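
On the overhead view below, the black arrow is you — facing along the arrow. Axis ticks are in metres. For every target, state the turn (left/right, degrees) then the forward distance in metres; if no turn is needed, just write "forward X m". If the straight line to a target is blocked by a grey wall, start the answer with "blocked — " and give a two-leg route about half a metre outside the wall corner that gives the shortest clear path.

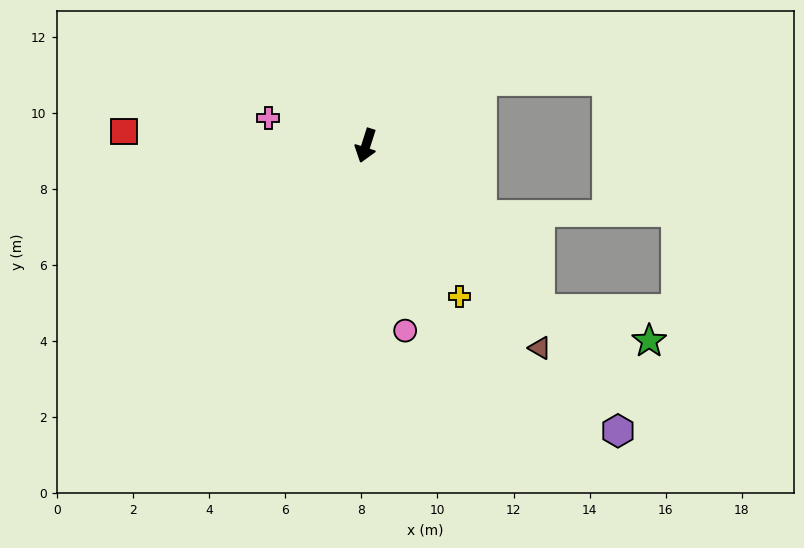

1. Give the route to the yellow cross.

turn left 50°, forward 4.7 m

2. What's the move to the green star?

blocked — turn left 64°, forward 6.3 m, then turn left 28°, forward 3.0 m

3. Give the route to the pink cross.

turn right 88°, forward 2.7 m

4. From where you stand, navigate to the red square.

turn right 76°, forward 6.4 m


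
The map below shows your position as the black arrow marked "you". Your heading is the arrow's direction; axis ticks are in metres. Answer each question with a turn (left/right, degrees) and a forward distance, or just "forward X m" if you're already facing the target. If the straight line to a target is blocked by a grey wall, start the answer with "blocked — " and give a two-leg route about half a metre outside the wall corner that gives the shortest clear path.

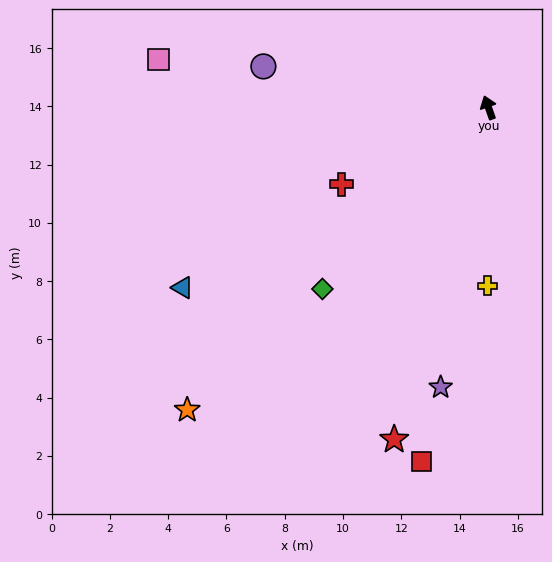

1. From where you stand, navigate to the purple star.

turn left 151°, forward 9.7 m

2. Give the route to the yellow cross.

turn left 160°, forward 6.1 m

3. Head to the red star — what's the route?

turn left 145°, forward 11.8 m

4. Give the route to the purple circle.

turn left 60°, forward 7.9 m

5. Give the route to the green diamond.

turn left 118°, forward 8.4 m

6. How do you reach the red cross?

turn left 98°, forward 5.7 m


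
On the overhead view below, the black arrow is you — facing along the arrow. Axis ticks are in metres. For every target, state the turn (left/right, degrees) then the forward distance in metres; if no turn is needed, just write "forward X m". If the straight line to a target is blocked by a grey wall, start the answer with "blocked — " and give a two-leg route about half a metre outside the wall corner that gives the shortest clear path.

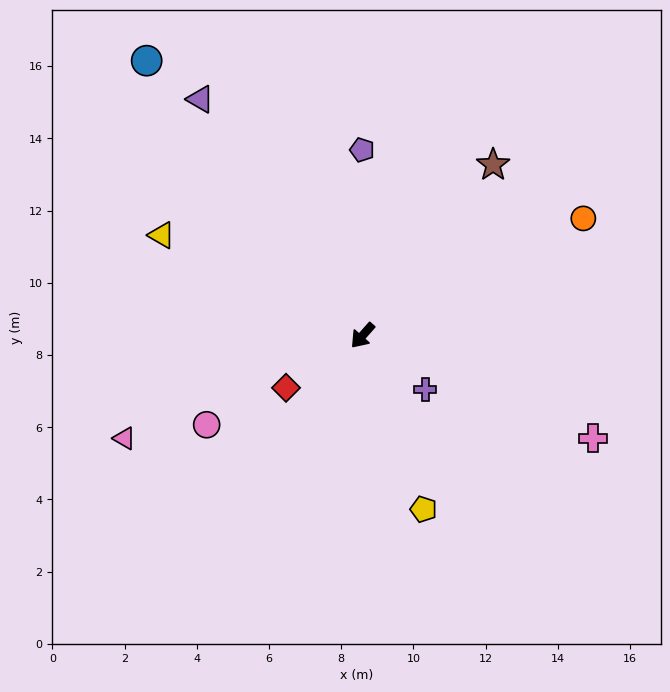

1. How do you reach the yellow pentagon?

turn left 61°, forward 5.1 m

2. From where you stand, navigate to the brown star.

turn right 176°, forward 6.0 m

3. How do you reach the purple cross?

turn left 91°, forward 2.3 m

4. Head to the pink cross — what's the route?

turn left 107°, forward 7.0 m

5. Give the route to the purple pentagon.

turn right 138°, forward 5.1 m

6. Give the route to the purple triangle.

turn right 104°, forward 7.9 m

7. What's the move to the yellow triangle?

turn right 75°, forward 6.2 m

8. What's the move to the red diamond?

turn right 14°, forward 2.6 m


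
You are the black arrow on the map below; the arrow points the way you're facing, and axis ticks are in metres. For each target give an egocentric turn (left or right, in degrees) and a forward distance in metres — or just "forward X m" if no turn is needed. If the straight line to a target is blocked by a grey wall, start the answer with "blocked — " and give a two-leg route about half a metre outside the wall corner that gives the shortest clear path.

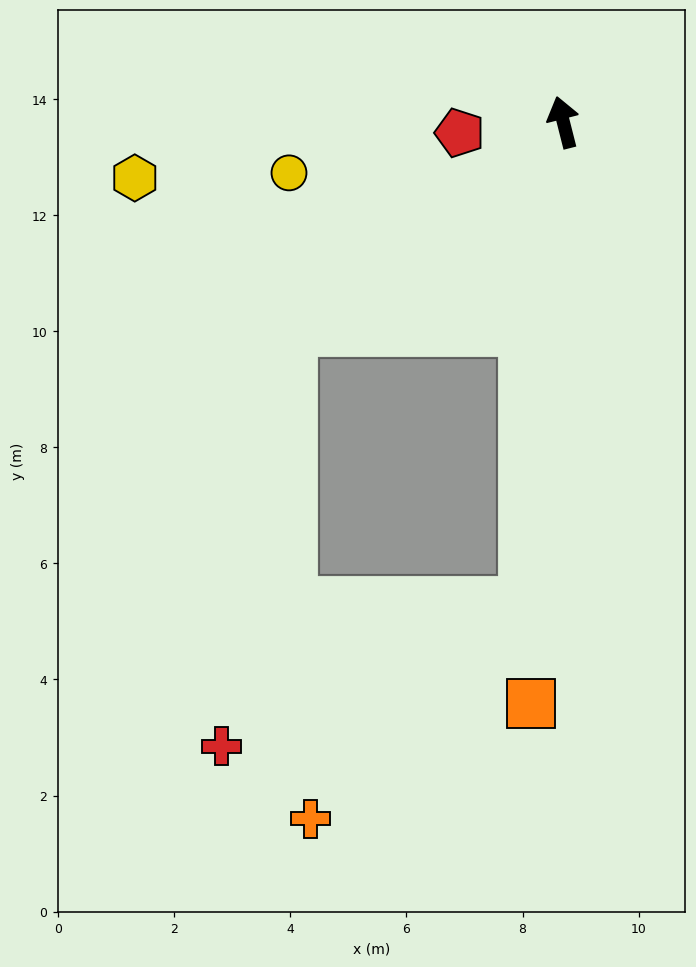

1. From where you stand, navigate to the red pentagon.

turn left 82°, forward 1.8 m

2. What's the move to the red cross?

blocked — turn left 114°, forward 5.9 m, then turn left 42°, forward 7.2 m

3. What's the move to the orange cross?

blocked — turn left 161°, forward 8.3 m, then turn right 40°, forward 5.2 m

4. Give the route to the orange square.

turn left 163°, forward 10.0 m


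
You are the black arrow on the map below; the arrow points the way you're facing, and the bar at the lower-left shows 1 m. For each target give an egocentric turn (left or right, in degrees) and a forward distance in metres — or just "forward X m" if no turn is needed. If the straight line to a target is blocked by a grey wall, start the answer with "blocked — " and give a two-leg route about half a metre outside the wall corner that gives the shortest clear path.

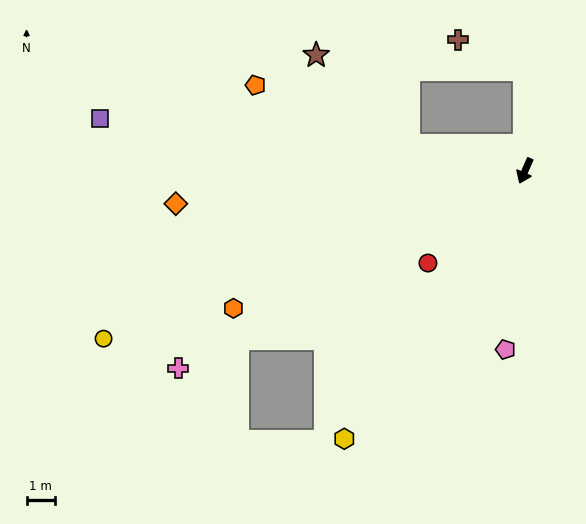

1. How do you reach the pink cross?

turn right 37°, forward 14.0 m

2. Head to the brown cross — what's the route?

blocked — turn right 156°, forward 3.6 m, then turn left 66°, forward 2.6 m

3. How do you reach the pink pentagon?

turn left 17°, forward 6.3 m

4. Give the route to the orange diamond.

turn right 61°, forward 12.3 m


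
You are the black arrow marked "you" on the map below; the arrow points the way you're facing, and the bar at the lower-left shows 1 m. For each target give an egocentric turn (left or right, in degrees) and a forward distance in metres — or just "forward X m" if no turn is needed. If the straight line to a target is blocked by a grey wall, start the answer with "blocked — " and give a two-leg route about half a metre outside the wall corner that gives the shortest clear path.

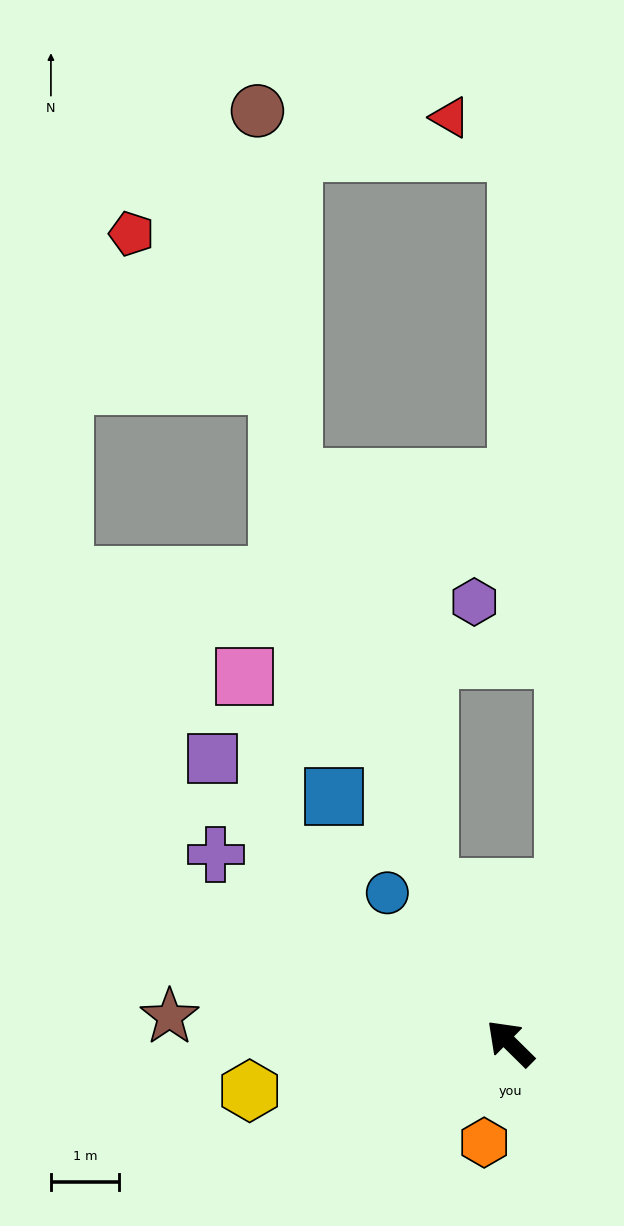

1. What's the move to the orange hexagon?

turn left 120°, forward 1.5 m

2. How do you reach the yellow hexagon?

turn left 55°, forward 3.9 m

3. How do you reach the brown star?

turn left 40°, forward 5.0 m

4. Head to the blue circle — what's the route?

turn right 6°, forward 2.9 m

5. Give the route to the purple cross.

turn left 12°, forward 5.2 m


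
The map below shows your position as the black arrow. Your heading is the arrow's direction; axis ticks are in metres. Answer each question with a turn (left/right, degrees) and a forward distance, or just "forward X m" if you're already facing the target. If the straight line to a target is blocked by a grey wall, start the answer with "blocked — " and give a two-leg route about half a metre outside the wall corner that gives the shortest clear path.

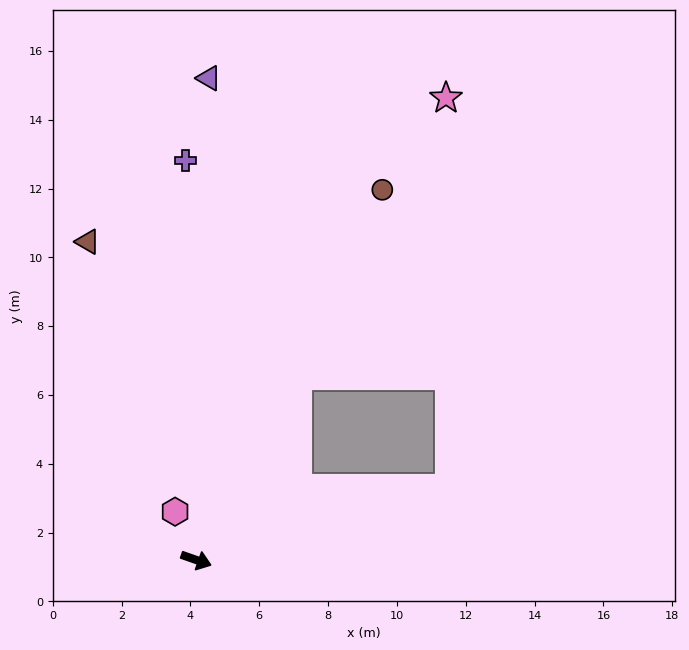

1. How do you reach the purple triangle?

turn left 108°, forward 14.0 m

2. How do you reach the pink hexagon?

turn left 133°, forward 1.5 m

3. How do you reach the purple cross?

turn left 111°, forward 11.6 m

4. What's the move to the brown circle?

turn left 83°, forward 12.0 m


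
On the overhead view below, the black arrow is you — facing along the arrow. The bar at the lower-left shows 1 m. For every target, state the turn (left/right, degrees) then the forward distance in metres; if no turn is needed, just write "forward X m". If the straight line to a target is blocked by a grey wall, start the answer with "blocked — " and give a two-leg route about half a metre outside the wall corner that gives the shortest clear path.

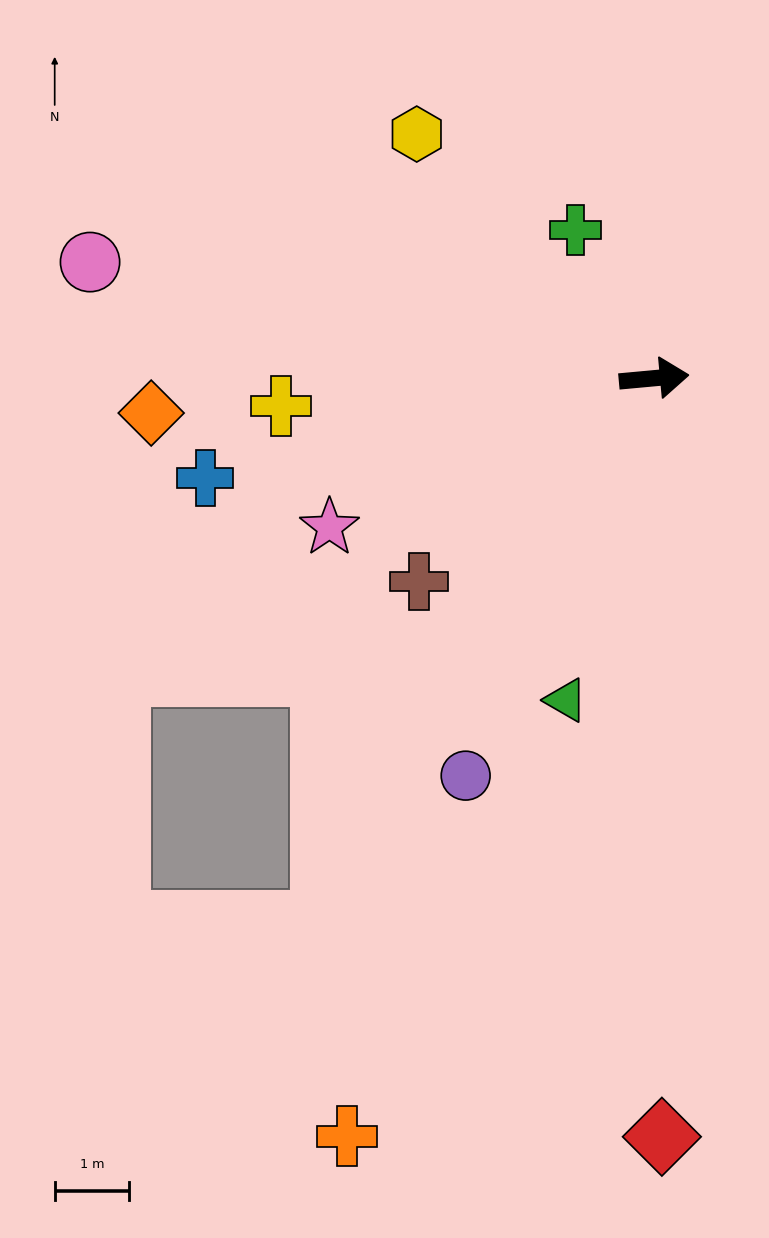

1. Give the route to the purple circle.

turn right 121°, forward 5.9 m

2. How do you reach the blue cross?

turn right 173°, forward 6.2 m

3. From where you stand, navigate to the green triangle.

turn right 111°, forward 4.5 m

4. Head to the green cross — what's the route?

turn left 113°, forward 2.3 m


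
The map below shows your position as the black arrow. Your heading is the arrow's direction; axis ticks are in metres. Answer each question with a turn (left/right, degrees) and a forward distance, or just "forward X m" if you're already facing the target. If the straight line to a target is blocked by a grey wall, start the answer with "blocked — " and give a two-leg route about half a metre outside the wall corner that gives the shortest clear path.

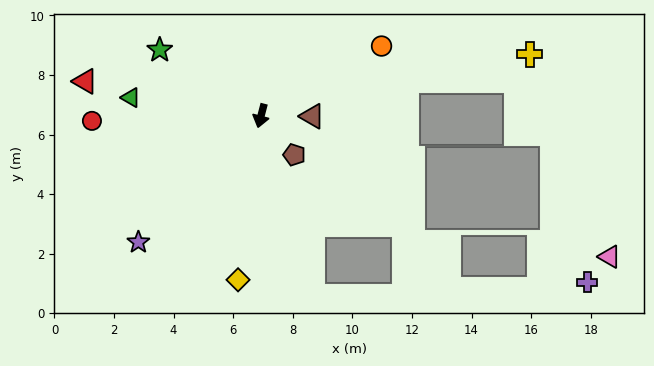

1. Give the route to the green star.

turn right 108°, forward 4.1 m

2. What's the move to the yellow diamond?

turn left 7°, forward 5.6 m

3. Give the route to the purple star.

turn right 30°, forward 5.9 m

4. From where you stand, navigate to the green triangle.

turn right 83°, forward 4.4 m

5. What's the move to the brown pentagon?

turn left 55°, forward 1.7 m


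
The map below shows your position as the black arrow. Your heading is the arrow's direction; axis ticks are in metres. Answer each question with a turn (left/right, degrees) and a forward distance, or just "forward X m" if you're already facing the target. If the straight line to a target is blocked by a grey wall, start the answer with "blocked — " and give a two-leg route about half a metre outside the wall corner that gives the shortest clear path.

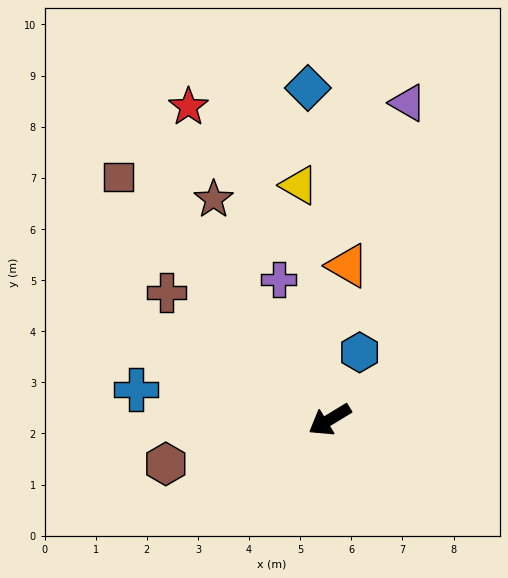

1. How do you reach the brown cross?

turn right 69°, forward 4.1 m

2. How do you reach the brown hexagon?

turn right 16°, forward 3.3 m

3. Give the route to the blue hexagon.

turn right 145°, forward 1.4 m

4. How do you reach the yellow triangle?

turn right 114°, forward 4.6 m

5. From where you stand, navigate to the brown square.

turn right 80°, forward 6.3 m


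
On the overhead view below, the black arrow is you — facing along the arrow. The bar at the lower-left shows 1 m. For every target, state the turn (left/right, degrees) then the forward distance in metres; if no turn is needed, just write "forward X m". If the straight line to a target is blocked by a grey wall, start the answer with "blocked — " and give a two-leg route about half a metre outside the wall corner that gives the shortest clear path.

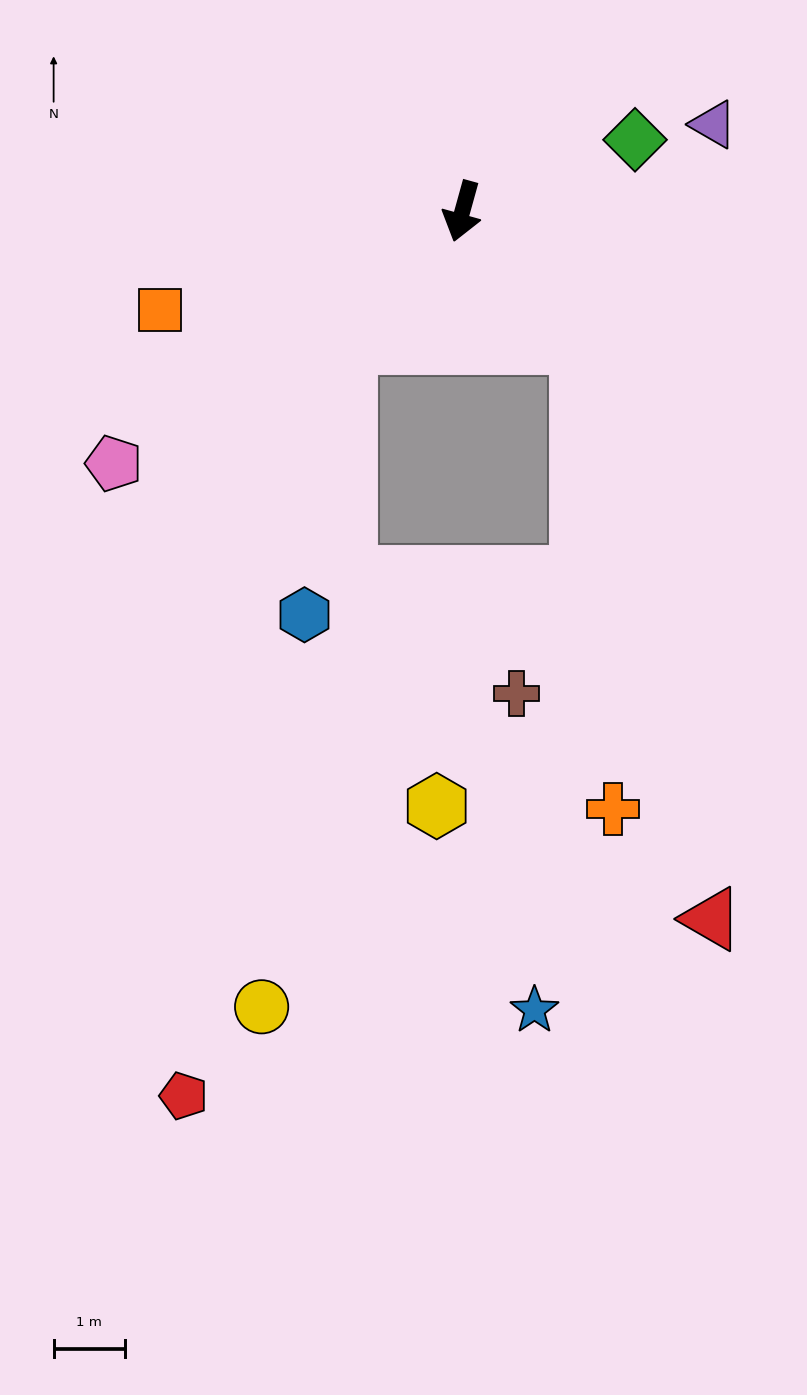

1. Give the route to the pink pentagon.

turn right 39°, forward 6.0 m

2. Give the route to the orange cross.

blocked — turn left 57°, forward 2.5 m, then turn right 38°, forward 6.5 m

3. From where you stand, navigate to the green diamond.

turn left 128°, forward 2.6 m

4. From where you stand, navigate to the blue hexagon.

blocked — turn right 26°, forward 2.5 m, then turn left 33°, forward 3.8 m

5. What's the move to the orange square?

turn right 56°, forward 4.4 m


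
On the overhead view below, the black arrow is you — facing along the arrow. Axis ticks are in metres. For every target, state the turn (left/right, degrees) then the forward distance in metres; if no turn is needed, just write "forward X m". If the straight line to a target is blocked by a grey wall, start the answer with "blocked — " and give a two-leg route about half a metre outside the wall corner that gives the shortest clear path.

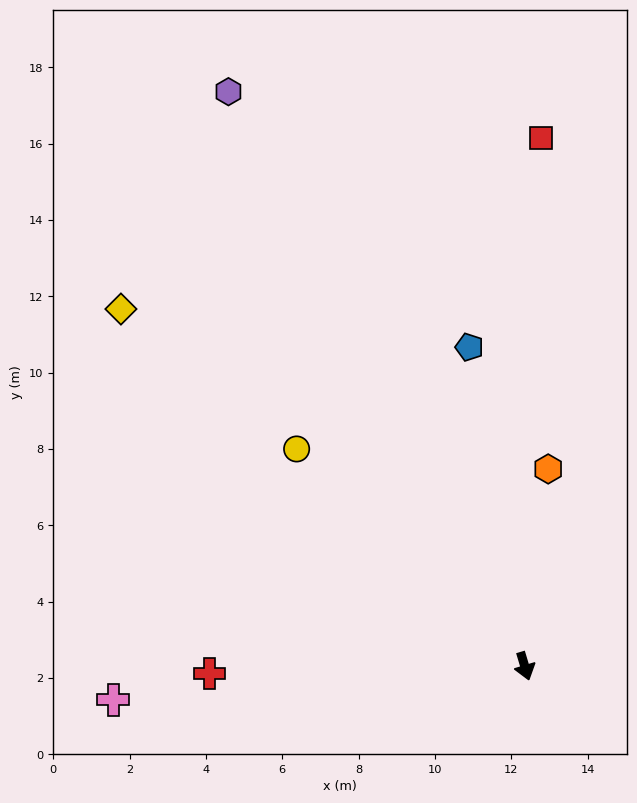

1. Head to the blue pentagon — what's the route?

turn left 173°, forward 8.5 m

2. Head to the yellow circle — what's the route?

turn right 150°, forward 8.3 m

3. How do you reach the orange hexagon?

turn left 157°, forward 5.2 m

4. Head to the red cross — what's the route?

turn right 105°, forward 8.3 m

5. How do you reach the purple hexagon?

turn right 169°, forward 16.9 m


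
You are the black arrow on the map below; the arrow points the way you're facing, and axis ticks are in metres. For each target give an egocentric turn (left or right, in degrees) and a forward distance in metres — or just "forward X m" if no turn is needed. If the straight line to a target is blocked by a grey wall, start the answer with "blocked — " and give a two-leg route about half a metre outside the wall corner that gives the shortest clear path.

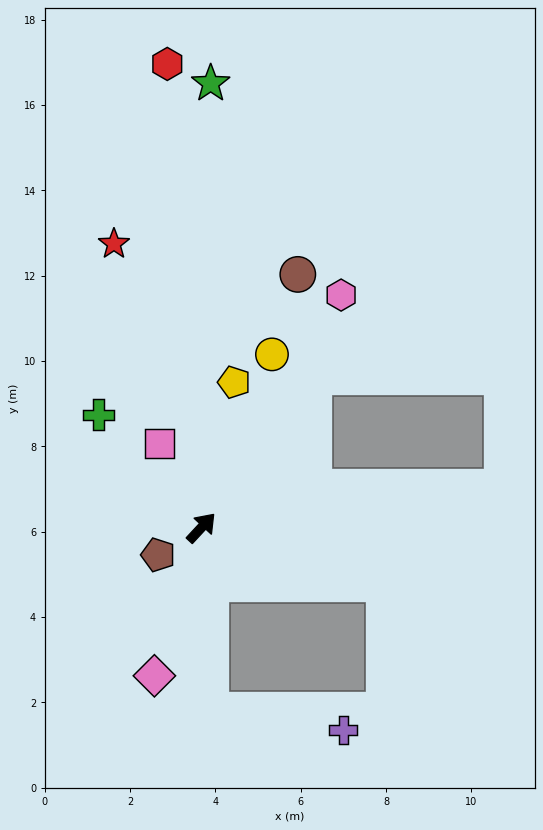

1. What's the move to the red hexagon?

turn left 47°, forward 10.9 m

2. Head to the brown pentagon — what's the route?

turn left 165°, forward 1.2 m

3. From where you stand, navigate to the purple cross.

blocked — turn right 134°, forward 4.3 m, then turn left 78°, forward 3.1 m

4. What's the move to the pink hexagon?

turn left 12°, forward 6.4 m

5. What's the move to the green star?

turn left 42°, forward 10.4 m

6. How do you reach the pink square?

turn left 69°, forward 2.2 m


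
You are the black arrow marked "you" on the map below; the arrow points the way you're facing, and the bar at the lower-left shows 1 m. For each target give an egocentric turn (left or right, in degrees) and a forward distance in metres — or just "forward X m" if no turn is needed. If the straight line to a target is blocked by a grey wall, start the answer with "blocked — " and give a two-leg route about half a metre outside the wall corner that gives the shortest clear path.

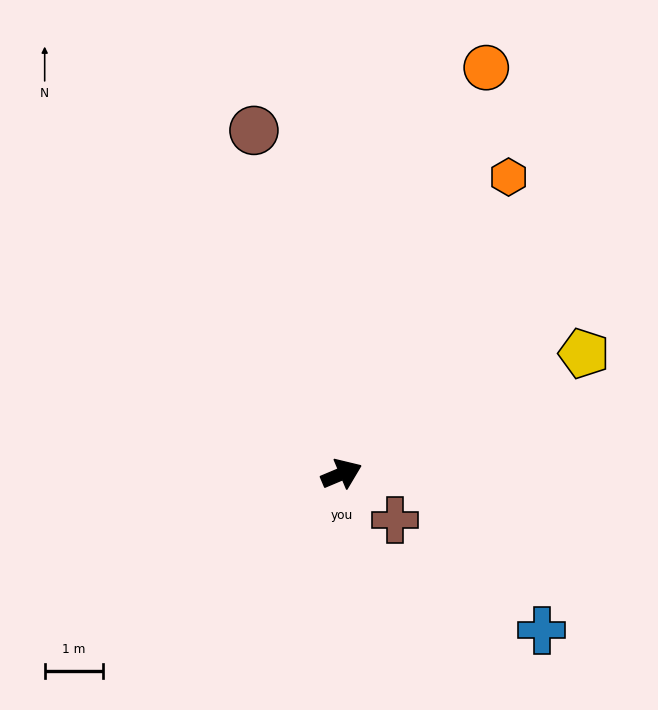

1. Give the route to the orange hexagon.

turn left 38°, forward 5.8 m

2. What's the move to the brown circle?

turn left 81°, forward 6.1 m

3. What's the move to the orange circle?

turn left 48°, forward 7.4 m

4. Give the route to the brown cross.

turn right 64°, forward 1.2 m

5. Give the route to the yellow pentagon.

turn left 4°, forward 4.6 m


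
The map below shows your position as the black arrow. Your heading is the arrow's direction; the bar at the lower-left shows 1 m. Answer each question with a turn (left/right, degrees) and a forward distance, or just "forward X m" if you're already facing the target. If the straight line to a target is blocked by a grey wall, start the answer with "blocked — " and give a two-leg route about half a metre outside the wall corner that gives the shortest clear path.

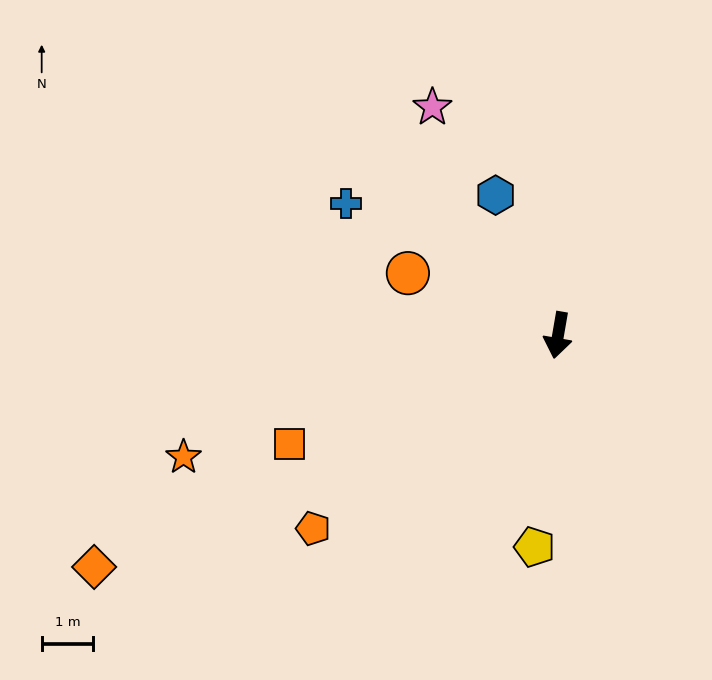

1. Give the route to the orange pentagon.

turn right 42°, forward 6.0 m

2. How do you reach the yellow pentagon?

turn left 3°, forward 4.1 m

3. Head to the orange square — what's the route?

turn right 58°, forward 5.6 m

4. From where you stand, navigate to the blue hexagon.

turn right 146°, forward 3.0 m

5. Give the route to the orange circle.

turn right 103°, forward 3.1 m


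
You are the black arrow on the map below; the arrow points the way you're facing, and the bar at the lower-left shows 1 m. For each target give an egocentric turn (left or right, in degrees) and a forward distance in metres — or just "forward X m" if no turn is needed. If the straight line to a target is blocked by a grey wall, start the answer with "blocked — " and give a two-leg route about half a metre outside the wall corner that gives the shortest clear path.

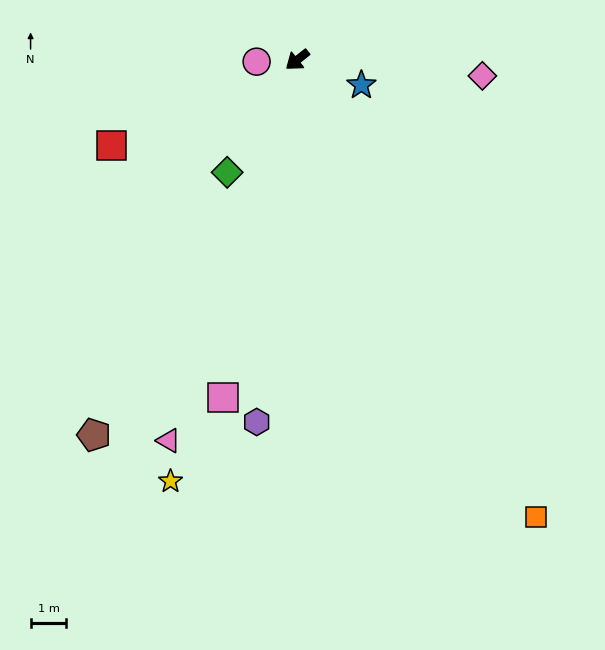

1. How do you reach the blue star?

turn left 120°, forward 1.9 m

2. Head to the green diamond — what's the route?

turn left 20°, forward 3.7 m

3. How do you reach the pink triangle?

turn left 33°, forward 11.2 m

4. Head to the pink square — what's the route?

turn left 39°, forward 9.6 m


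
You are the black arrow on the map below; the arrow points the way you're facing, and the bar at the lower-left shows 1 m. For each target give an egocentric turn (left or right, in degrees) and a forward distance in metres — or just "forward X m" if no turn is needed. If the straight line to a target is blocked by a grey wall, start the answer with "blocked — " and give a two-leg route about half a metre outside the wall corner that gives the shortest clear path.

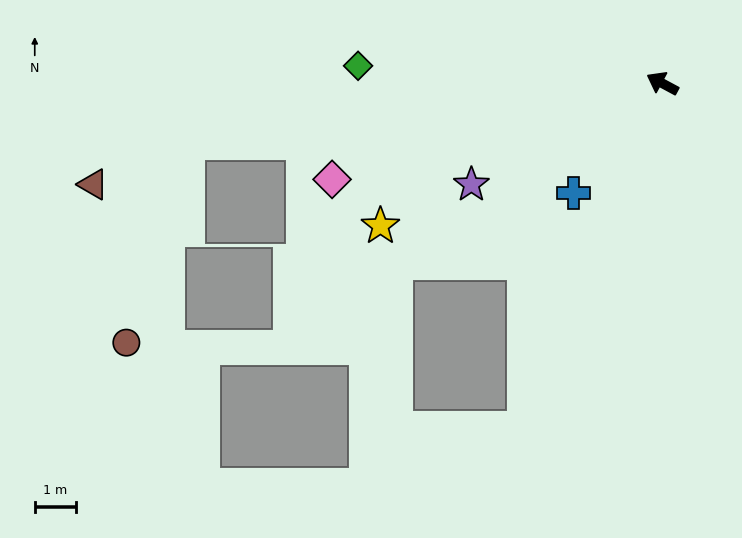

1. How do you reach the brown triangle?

blocked — turn left 35°, forward 11.7 m, then turn left 17°, forward 2.5 m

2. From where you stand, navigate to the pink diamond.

turn left 44°, forward 8.4 m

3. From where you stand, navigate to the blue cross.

turn left 79°, forward 3.4 m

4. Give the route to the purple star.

turn left 56°, forward 5.3 m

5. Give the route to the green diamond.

turn left 25°, forward 7.4 m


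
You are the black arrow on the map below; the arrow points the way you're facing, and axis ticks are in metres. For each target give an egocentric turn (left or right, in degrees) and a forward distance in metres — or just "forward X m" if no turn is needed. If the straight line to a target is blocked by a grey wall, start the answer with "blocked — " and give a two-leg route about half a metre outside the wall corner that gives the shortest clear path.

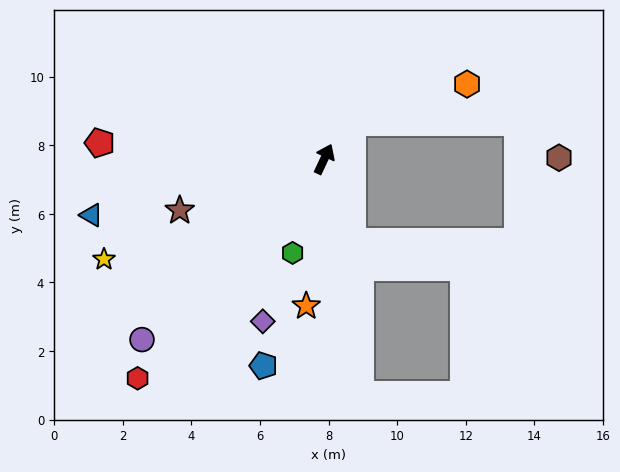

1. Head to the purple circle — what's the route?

turn left 160°, forward 7.5 m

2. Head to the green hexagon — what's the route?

turn right 174°, forward 2.9 m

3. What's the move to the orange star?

turn right 162°, forward 4.3 m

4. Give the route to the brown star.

turn left 135°, forward 4.5 m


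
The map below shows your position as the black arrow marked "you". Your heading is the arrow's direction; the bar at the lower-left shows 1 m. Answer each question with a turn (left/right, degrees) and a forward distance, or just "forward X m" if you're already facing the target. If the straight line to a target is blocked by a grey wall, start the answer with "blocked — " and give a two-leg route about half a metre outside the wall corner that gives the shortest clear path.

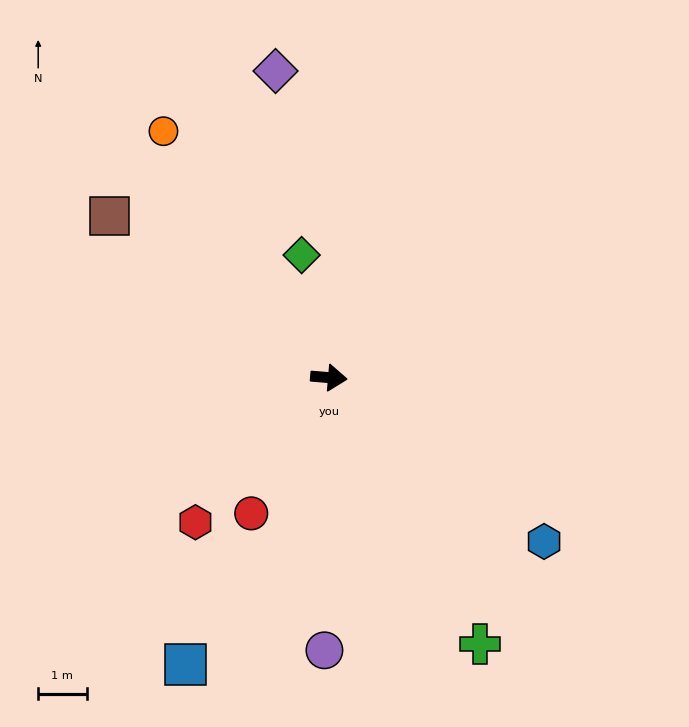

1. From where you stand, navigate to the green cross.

turn right 56°, forward 6.3 m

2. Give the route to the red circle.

turn right 115°, forward 3.2 m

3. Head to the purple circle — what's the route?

turn right 86°, forward 5.6 m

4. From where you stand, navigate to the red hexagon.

turn right 128°, forward 4.1 m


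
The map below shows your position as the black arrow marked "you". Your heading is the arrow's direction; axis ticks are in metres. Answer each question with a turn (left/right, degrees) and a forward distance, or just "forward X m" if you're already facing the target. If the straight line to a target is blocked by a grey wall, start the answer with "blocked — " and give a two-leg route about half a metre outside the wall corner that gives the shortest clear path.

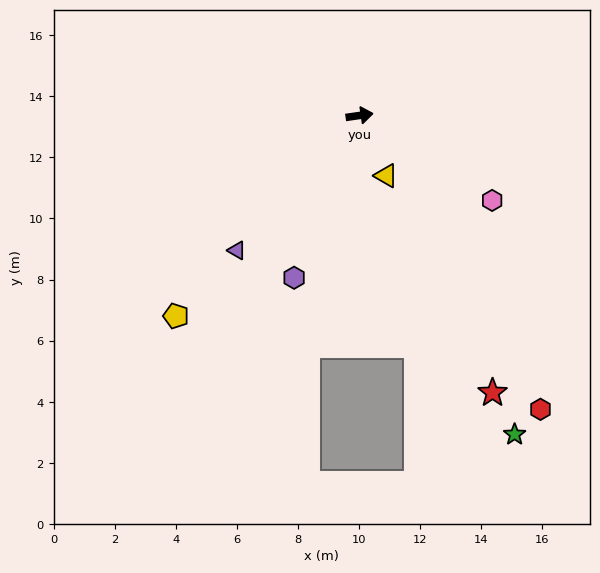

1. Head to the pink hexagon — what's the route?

turn right 41°, forward 5.2 m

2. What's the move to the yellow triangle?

turn right 74°, forward 2.2 m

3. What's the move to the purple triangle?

turn right 140°, forward 6.0 m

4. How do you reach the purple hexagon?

turn right 120°, forward 5.7 m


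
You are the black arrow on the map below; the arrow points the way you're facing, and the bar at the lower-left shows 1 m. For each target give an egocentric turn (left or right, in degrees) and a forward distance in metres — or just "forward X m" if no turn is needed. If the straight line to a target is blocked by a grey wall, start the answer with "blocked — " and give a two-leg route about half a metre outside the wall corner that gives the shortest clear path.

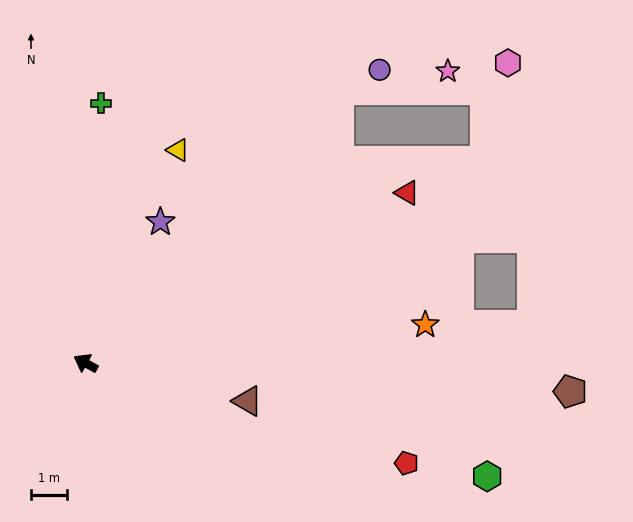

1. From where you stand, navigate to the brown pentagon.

turn right 154°, forward 13.4 m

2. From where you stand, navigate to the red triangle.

turn right 123°, forward 10.0 m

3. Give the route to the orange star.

turn right 145°, forward 9.4 m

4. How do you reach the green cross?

turn right 64°, forward 7.2 m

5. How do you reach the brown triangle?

turn right 164°, forward 4.6 m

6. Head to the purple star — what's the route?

turn right 89°, forward 4.4 m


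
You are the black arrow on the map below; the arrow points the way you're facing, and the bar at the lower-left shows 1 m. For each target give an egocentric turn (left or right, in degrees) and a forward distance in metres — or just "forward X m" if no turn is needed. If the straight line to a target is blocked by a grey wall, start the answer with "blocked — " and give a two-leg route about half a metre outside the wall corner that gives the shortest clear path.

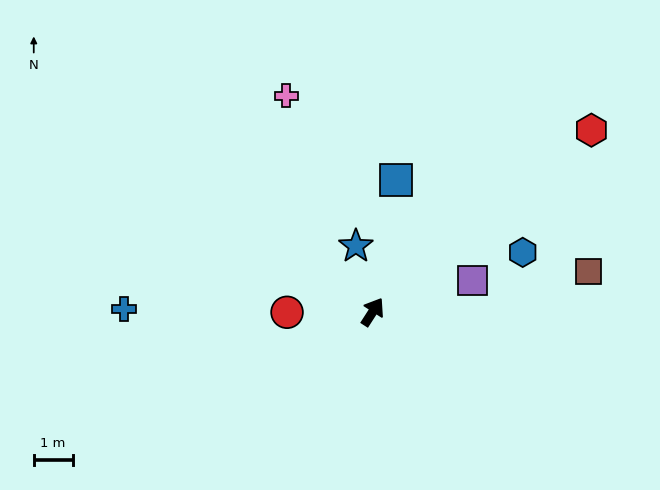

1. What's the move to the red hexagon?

turn right 18°, forward 7.3 m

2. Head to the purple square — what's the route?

turn right 40°, forward 2.7 m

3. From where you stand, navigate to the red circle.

turn left 123°, forward 2.2 m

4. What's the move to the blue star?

turn left 47°, forward 1.7 m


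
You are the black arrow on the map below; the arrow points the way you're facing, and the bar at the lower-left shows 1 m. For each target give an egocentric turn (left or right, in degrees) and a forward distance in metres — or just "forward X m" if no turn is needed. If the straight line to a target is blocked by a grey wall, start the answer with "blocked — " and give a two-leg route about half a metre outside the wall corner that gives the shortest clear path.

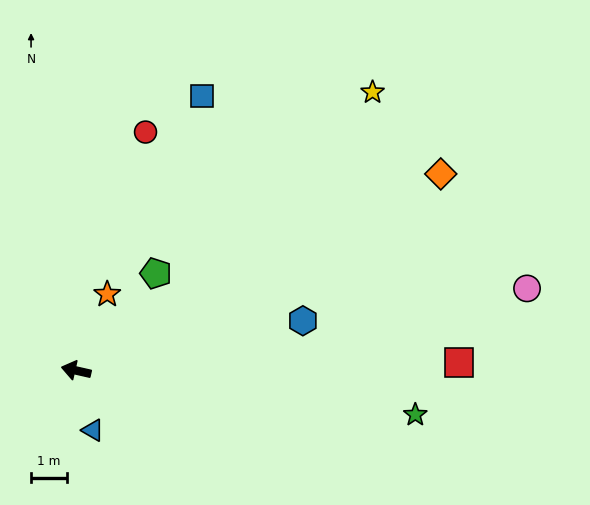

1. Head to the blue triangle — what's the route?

turn left 118°, forward 1.7 m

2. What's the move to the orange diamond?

turn right 139°, forward 11.6 m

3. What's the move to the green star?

turn right 175°, forward 9.6 m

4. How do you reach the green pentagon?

turn right 117°, forward 3.5 m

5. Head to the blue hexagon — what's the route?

turn right 155°, forward 6.5 m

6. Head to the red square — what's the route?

turn right 166°, forward 10.7 m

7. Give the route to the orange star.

turn right 99°, forward 2.3 m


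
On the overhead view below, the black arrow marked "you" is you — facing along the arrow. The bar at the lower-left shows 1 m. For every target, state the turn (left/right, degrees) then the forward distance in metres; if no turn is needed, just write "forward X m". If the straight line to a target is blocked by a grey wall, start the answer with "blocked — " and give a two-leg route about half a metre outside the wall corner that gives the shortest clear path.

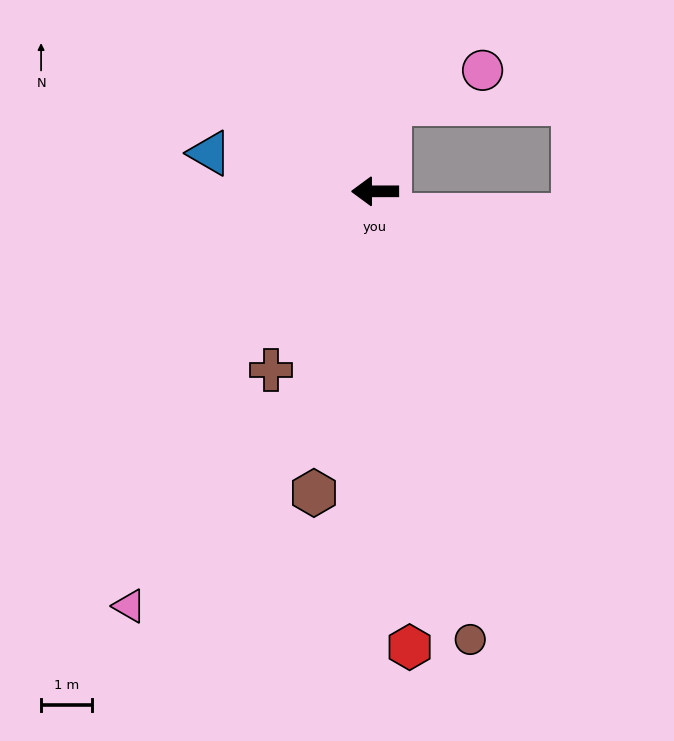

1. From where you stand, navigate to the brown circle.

turn left 102°, forward 9.0 m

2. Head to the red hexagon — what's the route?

turn left 94°, forward 8.9 m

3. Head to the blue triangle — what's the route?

turn right 13°, forward 3.3 m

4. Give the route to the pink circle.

blocked — turn right 99°, forward 1.7 m, then turn right 61°, forward 1.9 m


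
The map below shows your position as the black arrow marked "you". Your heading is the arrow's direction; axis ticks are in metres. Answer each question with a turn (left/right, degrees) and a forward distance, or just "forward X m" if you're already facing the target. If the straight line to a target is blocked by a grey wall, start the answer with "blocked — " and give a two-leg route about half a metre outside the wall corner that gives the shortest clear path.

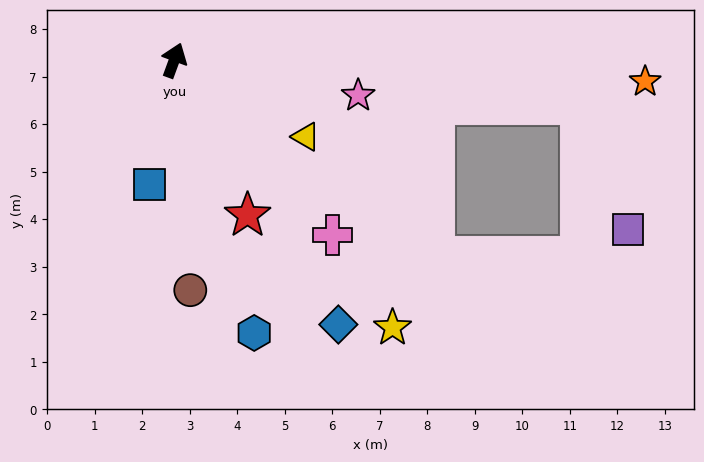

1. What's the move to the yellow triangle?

turn right 100°, forward 3.2 m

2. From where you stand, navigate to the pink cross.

turn right 118°, forward 5.0 m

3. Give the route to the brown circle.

turn right 156°, forward 4.9 m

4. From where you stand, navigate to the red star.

turn right 135°, forward 3.6 m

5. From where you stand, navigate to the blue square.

turn right 171°, forward 2.7 m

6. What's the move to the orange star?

turn right 72°, forward 9.9 m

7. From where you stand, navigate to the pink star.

turn right 81°, forward 3.9 m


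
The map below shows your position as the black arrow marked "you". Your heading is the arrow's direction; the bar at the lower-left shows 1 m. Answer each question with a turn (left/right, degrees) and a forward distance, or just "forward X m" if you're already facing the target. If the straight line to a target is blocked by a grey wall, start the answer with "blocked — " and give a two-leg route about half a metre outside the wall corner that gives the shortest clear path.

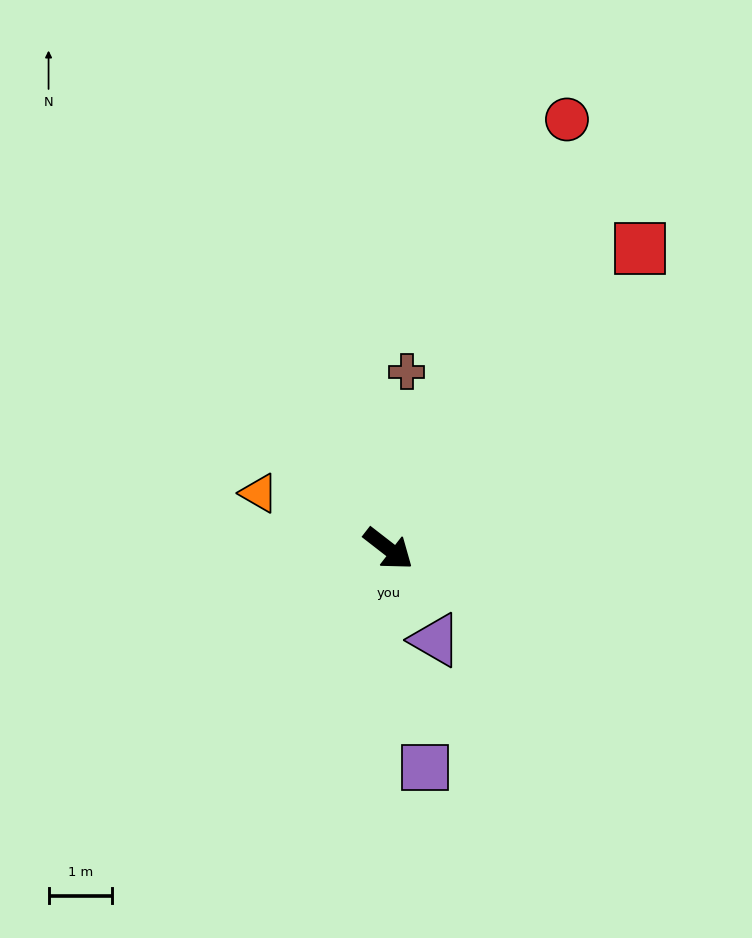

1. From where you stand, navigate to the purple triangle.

turn right 25°, forward 1.6 m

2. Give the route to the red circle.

turn left 105°, forward 7.3 m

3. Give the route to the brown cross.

turn left 122°, forward 2.8 m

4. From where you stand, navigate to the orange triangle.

turn right 165°, forward 2.2 m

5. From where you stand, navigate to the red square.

turn left 88°, forward 6.2 m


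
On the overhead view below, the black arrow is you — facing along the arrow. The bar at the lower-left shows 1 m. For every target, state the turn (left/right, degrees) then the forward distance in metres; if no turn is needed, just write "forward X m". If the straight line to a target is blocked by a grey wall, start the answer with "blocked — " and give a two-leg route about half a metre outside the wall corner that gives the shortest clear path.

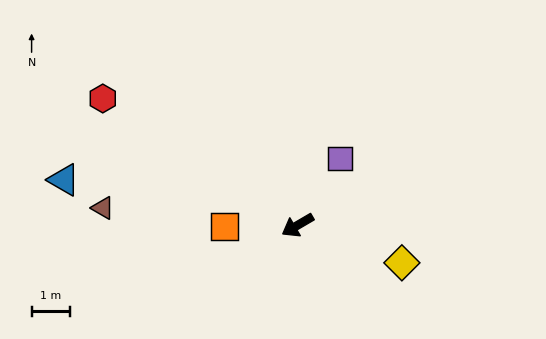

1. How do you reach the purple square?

turn right 153°, forward 2.1 m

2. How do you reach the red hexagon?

turn right 63°, forward 6.1 m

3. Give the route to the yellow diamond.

turn left 130°, forward 2.9 m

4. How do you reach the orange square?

turn right 29°, forward 1.9 m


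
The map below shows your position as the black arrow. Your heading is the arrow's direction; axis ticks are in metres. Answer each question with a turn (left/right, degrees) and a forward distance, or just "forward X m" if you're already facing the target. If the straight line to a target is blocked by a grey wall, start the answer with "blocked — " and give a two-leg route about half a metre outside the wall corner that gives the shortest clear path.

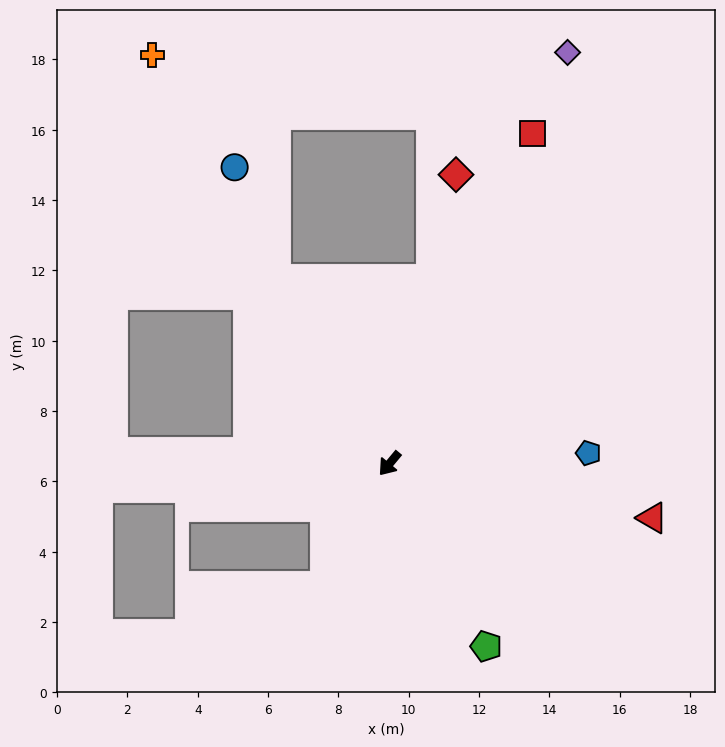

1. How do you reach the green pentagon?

turn left 68°, forward 5.9 m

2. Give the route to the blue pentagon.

turn left 133°, forward 5.7 m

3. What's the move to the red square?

turn right 164°, forward 10.2 m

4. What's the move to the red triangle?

turn left 118°, forward 7.6 m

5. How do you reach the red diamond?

turn right 153°, forward 8.4 m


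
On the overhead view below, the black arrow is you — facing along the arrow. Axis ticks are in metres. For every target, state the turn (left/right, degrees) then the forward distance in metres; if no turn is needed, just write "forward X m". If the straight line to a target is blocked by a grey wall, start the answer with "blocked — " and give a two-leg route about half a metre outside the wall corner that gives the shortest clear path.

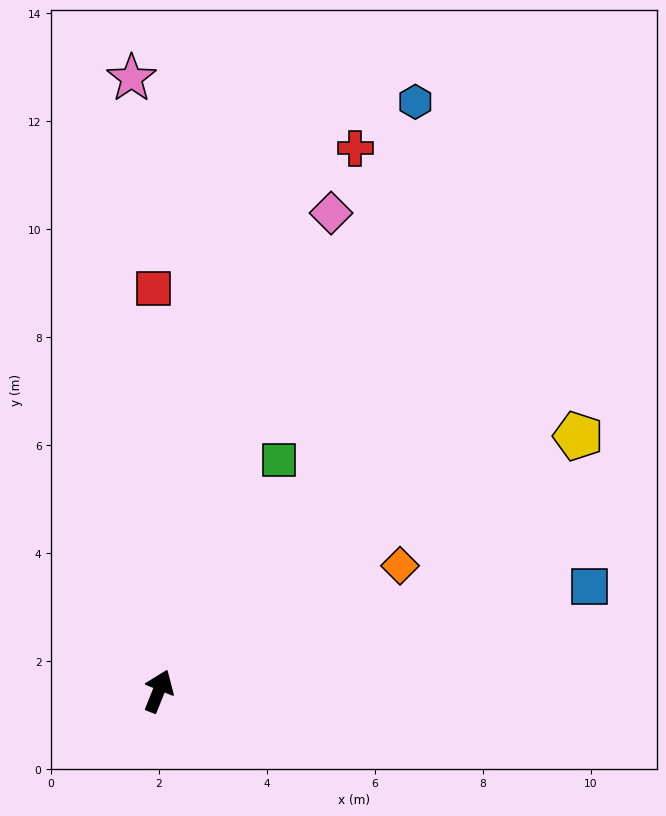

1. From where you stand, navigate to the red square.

turn left 23°, forward 7.5 m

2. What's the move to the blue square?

turn right 54°, forward 8.2 m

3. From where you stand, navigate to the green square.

turn right 6°, forward 4.8 m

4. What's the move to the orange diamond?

turn right 41°, forward 5.0 m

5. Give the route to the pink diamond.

turn left 2°, forward 9.4 m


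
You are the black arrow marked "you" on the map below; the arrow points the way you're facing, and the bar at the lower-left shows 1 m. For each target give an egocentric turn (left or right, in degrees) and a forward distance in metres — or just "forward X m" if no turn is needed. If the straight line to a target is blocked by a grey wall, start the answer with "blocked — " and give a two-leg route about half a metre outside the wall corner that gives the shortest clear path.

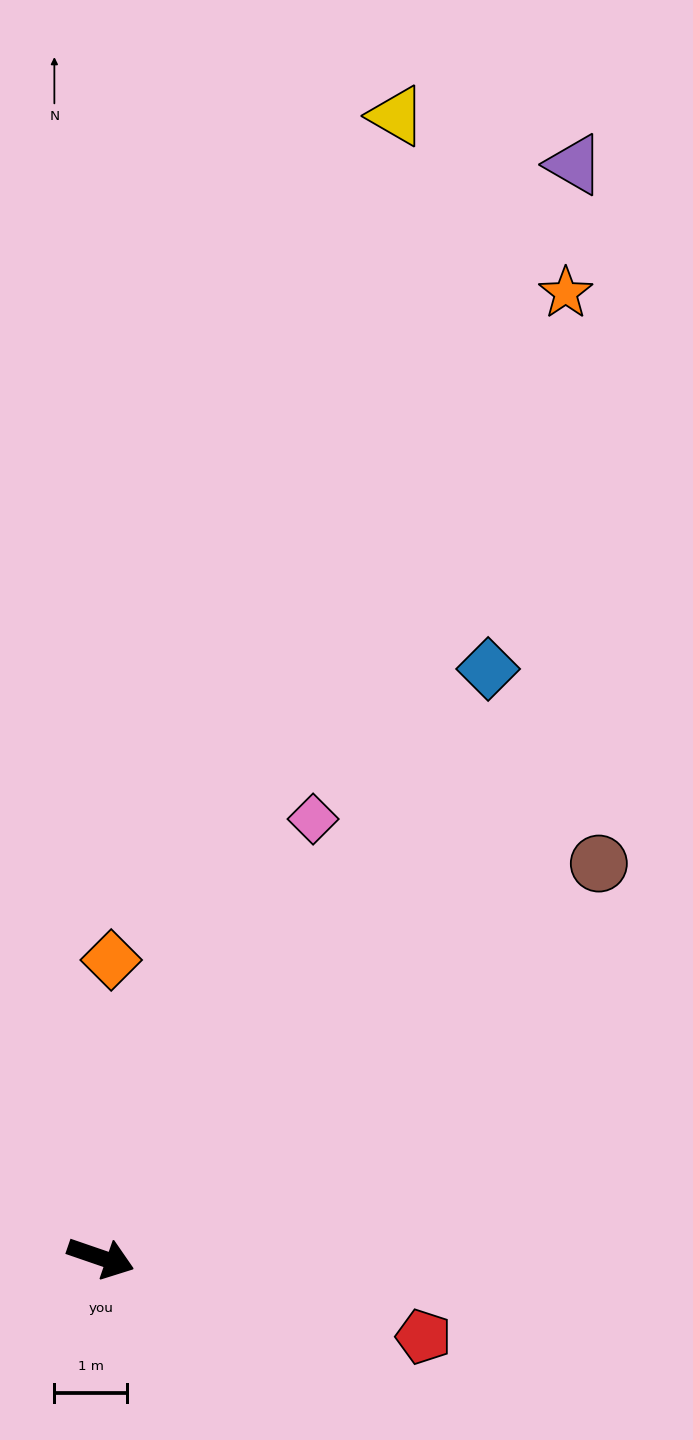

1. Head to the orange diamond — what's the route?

turn left 107°, forward 4.1 m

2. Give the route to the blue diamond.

turn left 76°, forward 9.7 m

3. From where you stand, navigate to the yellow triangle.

turn left 94°, forward 16.2 m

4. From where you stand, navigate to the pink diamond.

turn left 83°, forward 6.7 m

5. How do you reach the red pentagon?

turn left 5°, forward 4.6 m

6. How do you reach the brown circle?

turn left 57°, forward 8.7 m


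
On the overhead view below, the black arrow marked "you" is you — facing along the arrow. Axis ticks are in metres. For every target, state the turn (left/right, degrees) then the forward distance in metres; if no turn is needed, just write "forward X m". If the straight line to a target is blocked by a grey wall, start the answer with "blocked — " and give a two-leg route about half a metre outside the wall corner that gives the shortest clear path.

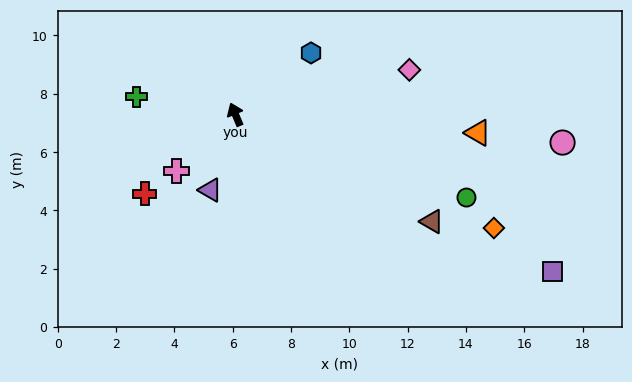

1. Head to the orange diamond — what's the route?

turn right 136°, forward 9.7 m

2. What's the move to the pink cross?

turn left 111°, forward 2.8 m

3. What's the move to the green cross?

turn left 57°, forward 3.4 m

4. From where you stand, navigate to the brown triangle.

turn right 141°, forward 7.7 m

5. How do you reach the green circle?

turn right 132°, forward 8.4 m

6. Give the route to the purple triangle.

turn left 139°, forward 2.7 m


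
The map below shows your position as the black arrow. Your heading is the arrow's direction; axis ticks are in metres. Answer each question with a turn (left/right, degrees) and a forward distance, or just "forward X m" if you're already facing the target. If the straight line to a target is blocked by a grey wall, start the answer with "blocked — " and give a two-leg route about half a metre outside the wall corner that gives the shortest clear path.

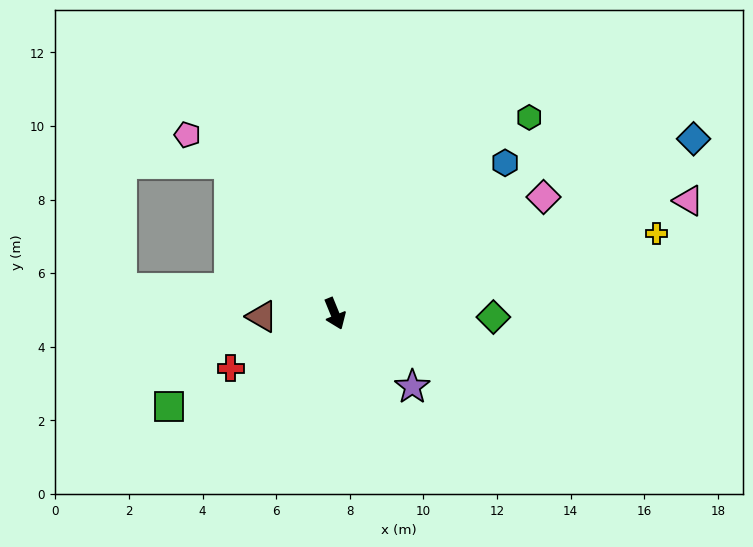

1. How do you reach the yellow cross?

turn left 82°, forward 9.0 m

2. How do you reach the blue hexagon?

turn left 109°, forward 6.2 m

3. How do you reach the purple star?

turn left 24°, forward 2.9 m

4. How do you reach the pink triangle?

turn left 85°, forward 10.1 m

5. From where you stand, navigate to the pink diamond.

turn left 97°, forward 6.5 m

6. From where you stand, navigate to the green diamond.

turn left 67°, forward 4.3 m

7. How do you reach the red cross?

turn right 85°, forward 3.2 m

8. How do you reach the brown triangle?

turn right 110°, forward 2.0 m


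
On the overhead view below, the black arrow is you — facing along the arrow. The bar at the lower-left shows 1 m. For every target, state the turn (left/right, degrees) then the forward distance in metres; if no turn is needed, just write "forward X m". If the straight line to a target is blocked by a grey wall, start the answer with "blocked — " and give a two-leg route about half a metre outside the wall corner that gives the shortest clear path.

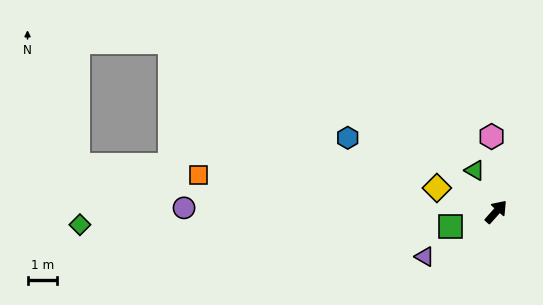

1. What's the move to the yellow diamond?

turn left 110°, forward 2.1 m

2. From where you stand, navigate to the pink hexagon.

turn left 45°, forward 2.5 m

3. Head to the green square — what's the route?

turn left 149°, forward 1.6 m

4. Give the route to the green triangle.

turn left 69°, forward 1.6 m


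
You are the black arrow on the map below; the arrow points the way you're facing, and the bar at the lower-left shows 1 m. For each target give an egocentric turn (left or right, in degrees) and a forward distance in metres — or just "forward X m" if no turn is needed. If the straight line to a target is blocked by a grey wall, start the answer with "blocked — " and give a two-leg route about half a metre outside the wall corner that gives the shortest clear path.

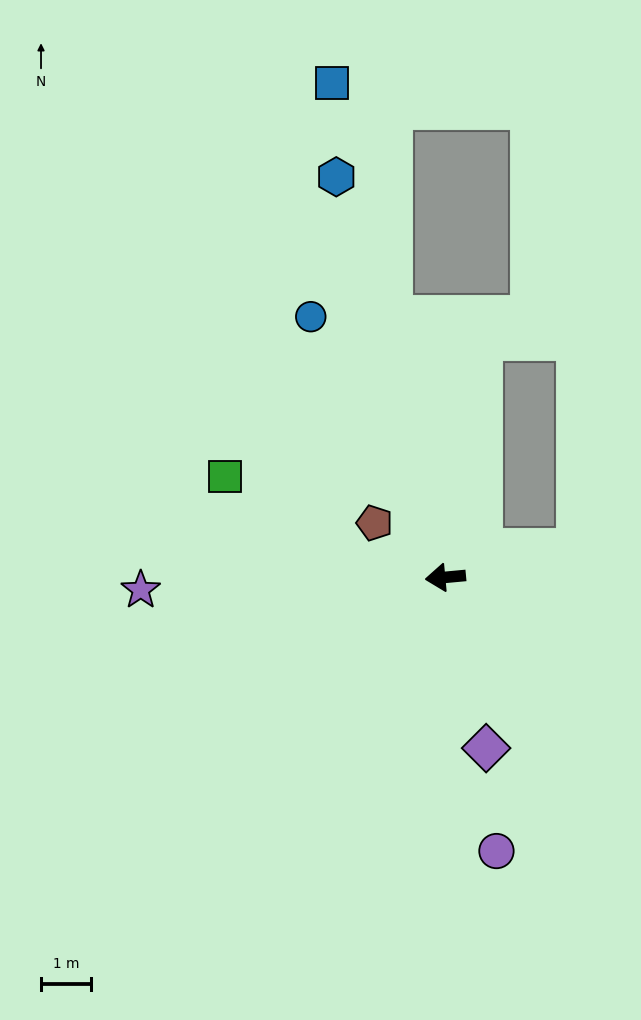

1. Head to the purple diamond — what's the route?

turn left 98°, forward 3.5 m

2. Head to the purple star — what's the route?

turn right 3°, forward 6.1 m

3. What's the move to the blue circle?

turn right 68°, forward 5.8 m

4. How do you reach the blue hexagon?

turn right 80°, forward 8.3 m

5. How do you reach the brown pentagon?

turn right 43°, forward 1.8 m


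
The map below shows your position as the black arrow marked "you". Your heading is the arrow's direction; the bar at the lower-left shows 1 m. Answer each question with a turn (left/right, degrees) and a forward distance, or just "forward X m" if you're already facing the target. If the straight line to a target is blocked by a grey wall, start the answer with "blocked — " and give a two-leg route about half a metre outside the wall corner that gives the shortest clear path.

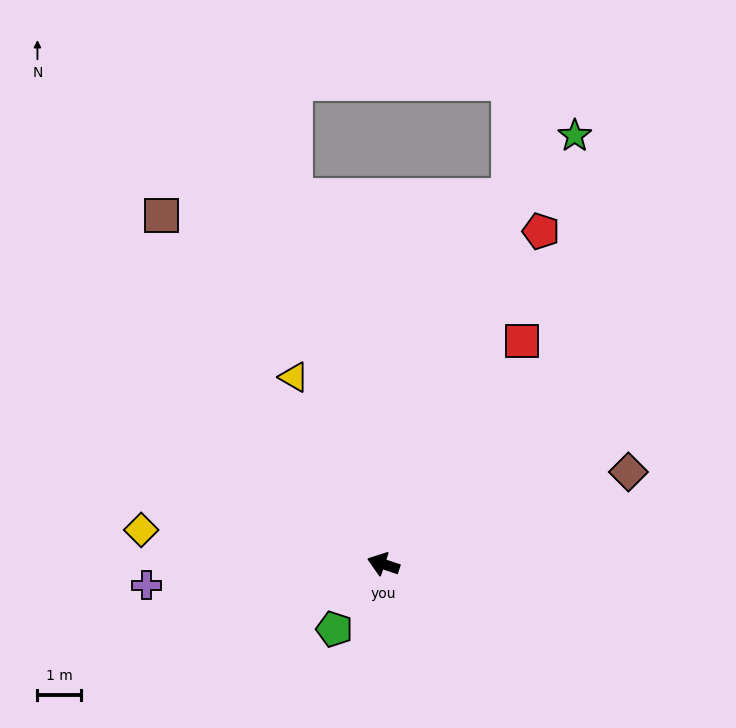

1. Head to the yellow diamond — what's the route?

turn left 10°, forward 5.6 m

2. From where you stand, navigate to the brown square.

turn right 39°, forward 9.4 m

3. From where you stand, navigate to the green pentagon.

turn left 71°, forward 1.9 m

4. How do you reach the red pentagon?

turn right 97°, forward 8.4 m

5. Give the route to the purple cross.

turn left 24°, forward 5.4 m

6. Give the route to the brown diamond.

turn right 141°, forward 6.0 m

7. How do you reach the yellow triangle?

turn right 46°, forward 4.7 m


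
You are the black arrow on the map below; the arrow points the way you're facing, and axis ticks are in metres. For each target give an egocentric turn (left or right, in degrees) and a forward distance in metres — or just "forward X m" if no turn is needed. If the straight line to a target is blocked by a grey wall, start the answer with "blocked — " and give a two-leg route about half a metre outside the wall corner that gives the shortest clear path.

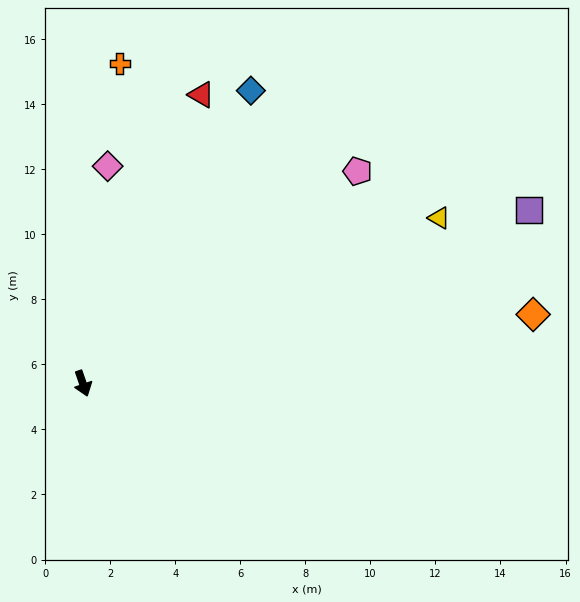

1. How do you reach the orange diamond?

turn left 80°, forward 14.0 m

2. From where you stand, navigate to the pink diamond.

turn left 154°, forward 6.7 m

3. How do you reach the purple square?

turn left 92°, forward 14.7 m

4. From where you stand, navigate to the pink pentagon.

turn left 109°, forward 10.7 m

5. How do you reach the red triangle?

turn left 139°, forward 9.6 m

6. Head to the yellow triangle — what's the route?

turn left 96°, forward 12.1 m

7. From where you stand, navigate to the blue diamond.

turn left 131°, forward 10.4 m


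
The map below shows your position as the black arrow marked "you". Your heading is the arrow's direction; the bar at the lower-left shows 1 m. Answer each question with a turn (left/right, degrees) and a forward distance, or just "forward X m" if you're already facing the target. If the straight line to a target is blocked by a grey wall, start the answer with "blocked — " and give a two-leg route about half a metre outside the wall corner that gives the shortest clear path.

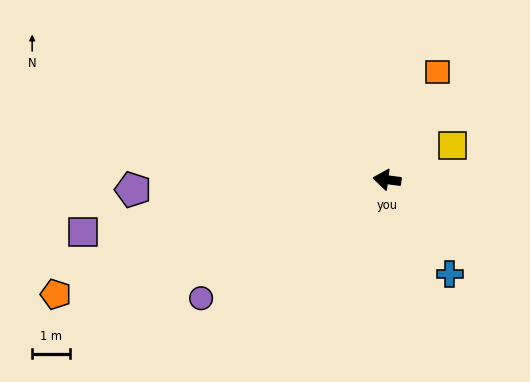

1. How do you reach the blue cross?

turn left 131°, forward 3.0 m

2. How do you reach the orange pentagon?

turn left 27°, forward 9.2 m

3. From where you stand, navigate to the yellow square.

turn right 145°, forward 1.9 m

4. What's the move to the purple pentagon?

turn left 10°, forward 6.7 m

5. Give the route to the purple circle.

turn left 40°, forward 5.8 m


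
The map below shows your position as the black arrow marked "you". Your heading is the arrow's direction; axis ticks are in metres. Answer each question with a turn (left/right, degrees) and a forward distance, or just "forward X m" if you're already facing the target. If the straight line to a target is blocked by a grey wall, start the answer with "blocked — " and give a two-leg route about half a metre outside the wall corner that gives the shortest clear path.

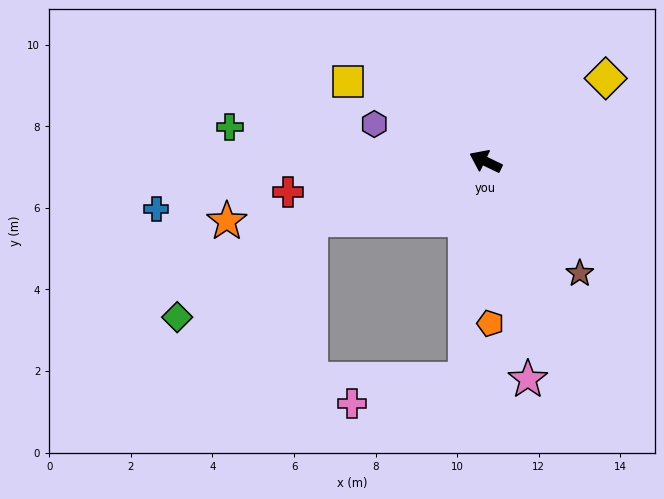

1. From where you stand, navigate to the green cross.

turn left 18°, forward 6.3 m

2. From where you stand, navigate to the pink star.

turn left 127°, forward 5.4 m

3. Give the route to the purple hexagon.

turn left 7°, forward 2.9 m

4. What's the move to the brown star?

turn left 156°, forward 3.6 m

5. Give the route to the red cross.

turn left 35°, forward 4.9 m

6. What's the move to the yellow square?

turn right 4°, forward 3.9 m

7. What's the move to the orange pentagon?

turn left 117°, forward 4.0 m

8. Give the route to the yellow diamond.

turn right 120°, forward 3.6 m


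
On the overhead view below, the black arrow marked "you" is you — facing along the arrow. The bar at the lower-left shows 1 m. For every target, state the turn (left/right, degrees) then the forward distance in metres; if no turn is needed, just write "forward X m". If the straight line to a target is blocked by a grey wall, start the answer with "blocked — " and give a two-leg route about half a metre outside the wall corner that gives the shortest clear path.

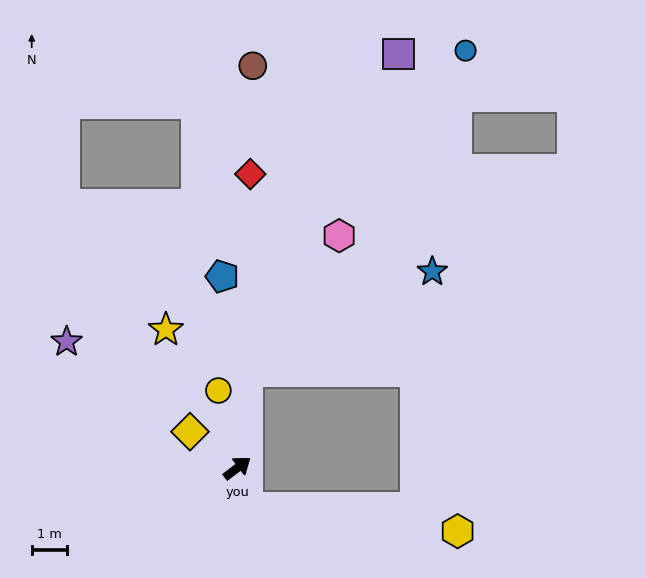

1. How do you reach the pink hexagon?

blocked — turn left 46°, forward 2.7 m, then turn right 27°, forward 4.6 m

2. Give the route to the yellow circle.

turn left 66°, forward 2.2 m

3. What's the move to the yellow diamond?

turn left 105°, forward 1.7 m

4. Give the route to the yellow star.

turn left 80°, forward 4.4 m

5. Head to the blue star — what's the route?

blocked — turn left 46°, forward 2.7 m, then turn right 55°, forward 5.9 m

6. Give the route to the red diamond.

turn left 50°, forward 8.2 m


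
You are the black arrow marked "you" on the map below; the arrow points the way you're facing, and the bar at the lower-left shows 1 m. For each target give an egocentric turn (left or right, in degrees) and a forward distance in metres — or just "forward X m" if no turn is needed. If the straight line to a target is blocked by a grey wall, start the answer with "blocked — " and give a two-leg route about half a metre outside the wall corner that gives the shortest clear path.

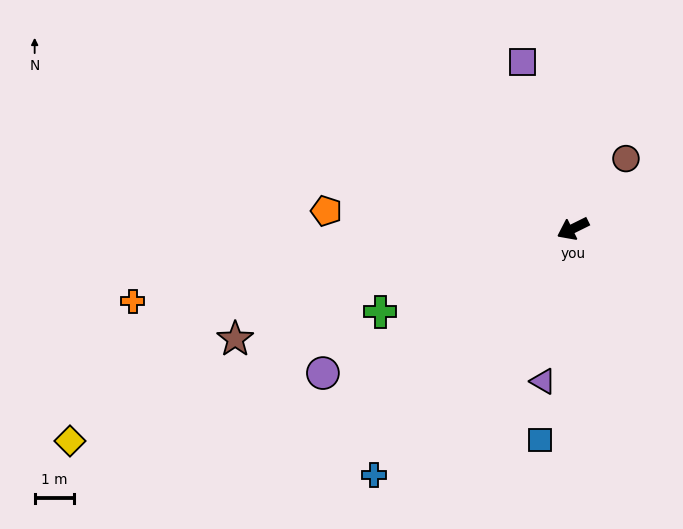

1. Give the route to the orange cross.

turn right 17°, forward 11.3 m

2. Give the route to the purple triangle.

turn left 53°, forward 3.9 m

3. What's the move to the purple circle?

turn left 4°, forward 7.3 m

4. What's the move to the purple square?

turn right 100°, forward 4.4 m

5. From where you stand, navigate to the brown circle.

turn right 153°, forward 2.2 m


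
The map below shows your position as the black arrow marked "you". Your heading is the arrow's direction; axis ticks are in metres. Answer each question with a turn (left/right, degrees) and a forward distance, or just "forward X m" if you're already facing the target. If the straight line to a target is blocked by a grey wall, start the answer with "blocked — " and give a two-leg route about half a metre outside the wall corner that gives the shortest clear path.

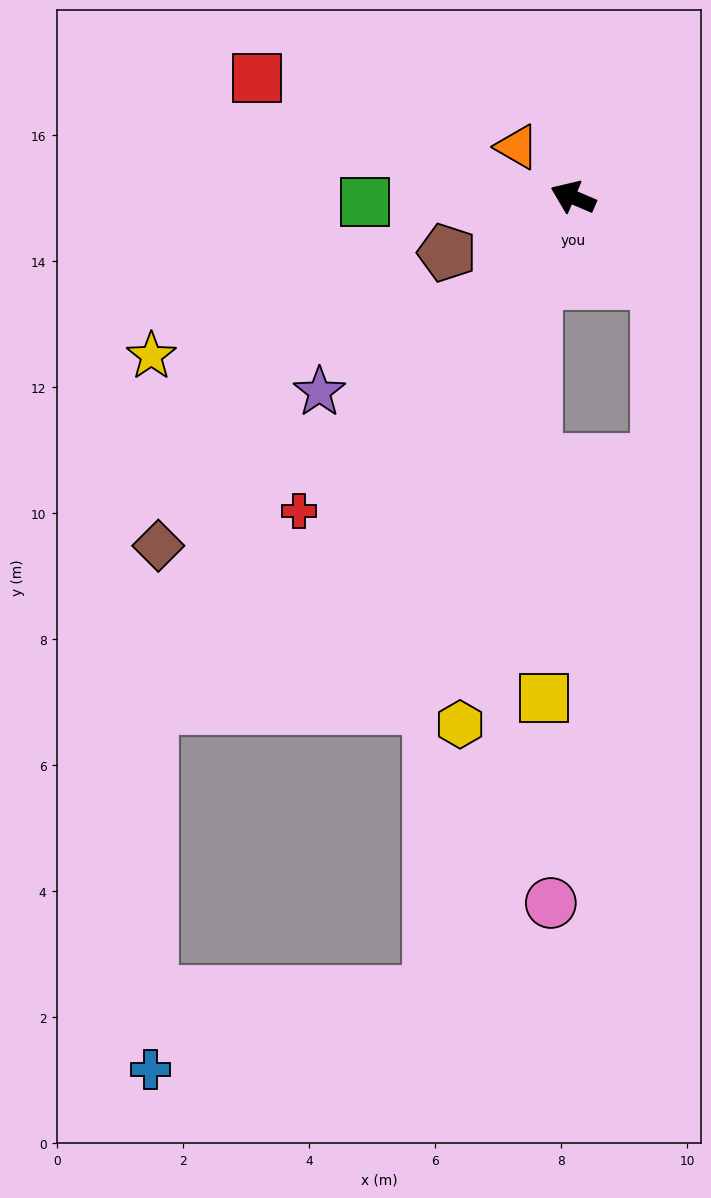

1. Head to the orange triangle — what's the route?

turn right 19°, forward 1.2 m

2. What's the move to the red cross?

turn left 72°, forward 6.6 m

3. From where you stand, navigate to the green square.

turn left 24°, forward 3.3 m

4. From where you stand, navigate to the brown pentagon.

turn left 47°, forward 2.2 m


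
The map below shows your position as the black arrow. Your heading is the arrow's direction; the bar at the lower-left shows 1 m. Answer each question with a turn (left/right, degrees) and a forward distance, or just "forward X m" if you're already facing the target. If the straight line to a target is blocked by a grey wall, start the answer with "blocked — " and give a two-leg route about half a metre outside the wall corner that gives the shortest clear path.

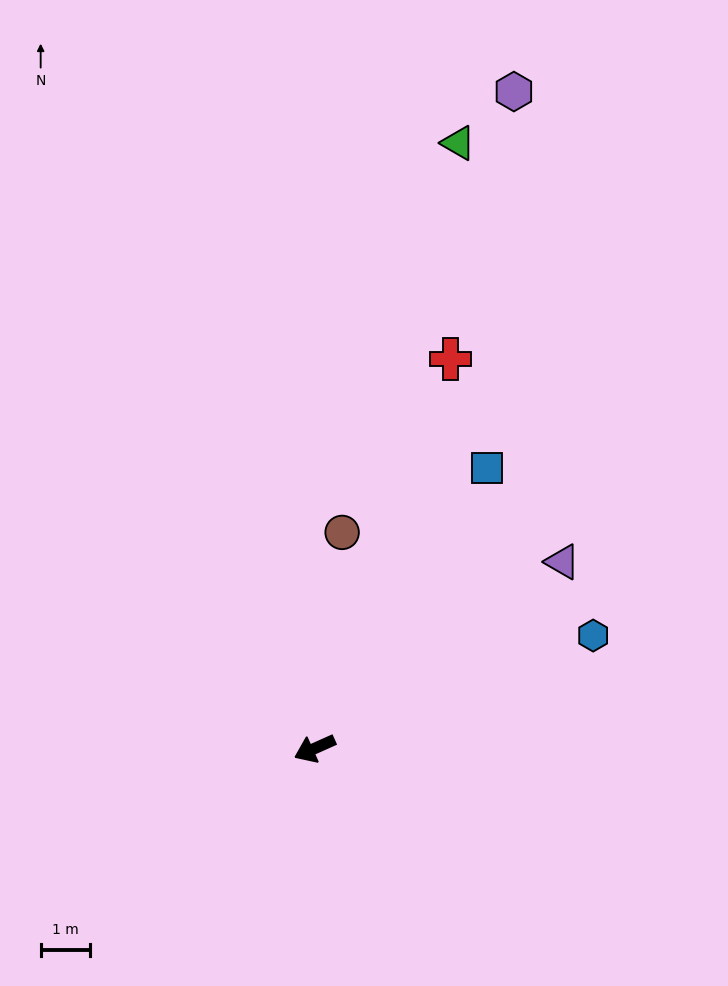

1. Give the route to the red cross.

turn right 133°, forward 8.4 m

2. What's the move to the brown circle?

turn right 121°, forward 4.4 m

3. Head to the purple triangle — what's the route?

turn right 167°, forward 6.3 m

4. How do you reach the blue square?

turn right 146°, forward 6.7 m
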